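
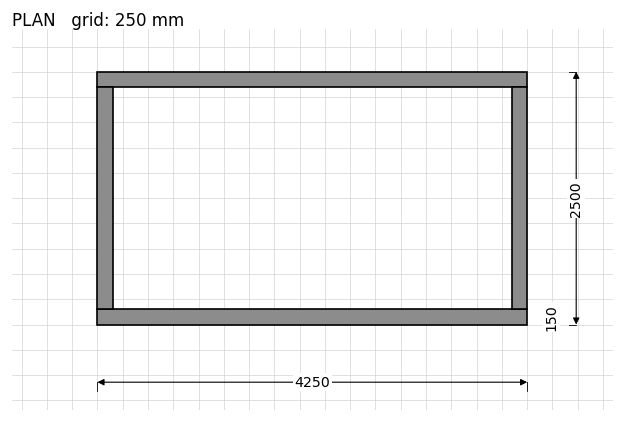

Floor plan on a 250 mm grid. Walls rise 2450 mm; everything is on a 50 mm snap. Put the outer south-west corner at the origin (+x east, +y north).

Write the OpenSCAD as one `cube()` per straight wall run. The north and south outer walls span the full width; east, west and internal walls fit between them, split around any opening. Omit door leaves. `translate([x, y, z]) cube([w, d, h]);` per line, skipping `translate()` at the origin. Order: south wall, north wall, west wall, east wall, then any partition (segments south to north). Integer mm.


cube([4250, 150, 2450]);
translate([0, 2350, 0]) cube([4250, 150, 2450]);
translate([0, 150, 0]) cube([150, 2200, 2450]);
translate([4100, 150, 0]) cube([150, 2200, 2450]);


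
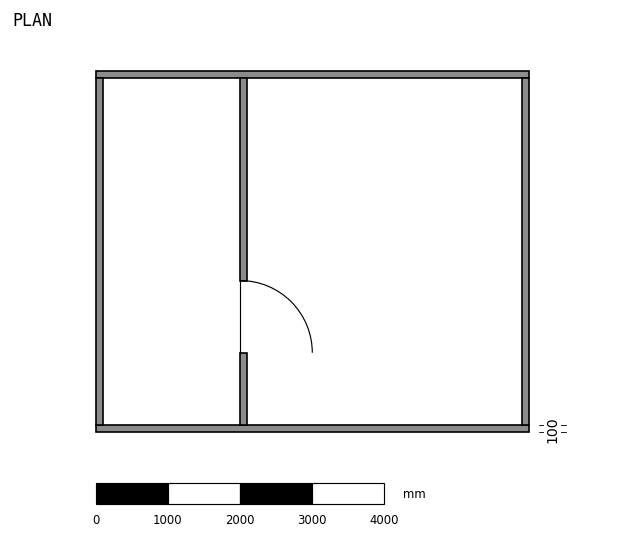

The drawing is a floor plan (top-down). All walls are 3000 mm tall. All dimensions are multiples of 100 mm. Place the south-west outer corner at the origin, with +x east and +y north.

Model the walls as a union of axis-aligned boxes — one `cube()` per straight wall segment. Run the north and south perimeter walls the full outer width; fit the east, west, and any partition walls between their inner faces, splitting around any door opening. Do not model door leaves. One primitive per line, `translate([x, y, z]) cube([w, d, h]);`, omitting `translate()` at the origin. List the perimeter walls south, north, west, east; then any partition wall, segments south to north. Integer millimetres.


cube([6000, 100, 3000]);
translate([0, 4900, 0]) cube([6000, 100, 3000]);
translate([0, 100, 0]) cube([100, 4800, 3000]);
translate([5900, 100, 0]) cube([100, 4800, 3000]);
translate([2000, 100, 0]) cube([100, 1000, 3000]);
translate([2000, 2100, 0]) cube([100, 2800, 3000]);


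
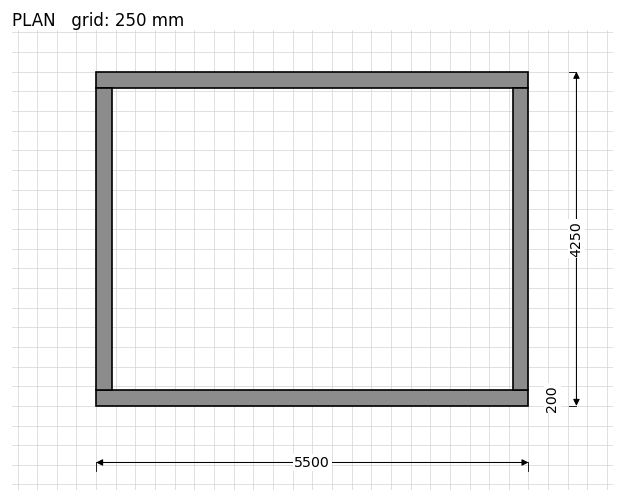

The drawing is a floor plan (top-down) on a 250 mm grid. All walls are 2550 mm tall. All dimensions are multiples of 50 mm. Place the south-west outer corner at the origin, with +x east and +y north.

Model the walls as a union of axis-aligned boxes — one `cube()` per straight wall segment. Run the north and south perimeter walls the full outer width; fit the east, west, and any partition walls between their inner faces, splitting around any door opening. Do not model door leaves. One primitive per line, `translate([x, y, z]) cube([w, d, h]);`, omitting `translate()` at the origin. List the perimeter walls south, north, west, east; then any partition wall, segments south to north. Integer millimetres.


cube([5500, 200, 2550]);
translate([0, 4050, 0]) cube([5500, 200, 2550]);
translate([0, 200, 0]) cube([200, 3850, 2550]);
translate([5300, 200, 0]) cube([200, 3850, 2550]);


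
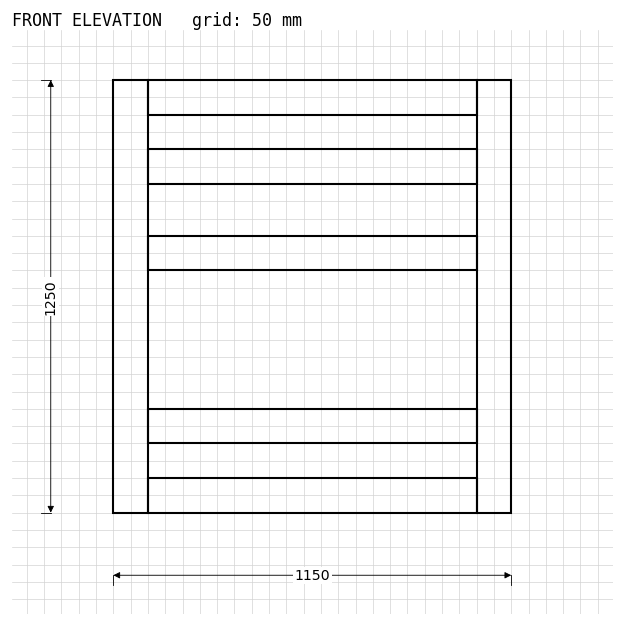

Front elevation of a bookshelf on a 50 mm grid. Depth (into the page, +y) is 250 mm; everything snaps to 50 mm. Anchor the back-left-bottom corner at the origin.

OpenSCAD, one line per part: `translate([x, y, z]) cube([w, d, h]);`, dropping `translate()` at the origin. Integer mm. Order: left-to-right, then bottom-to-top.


cube([100, 250, 1250]);
translate([100, 0, 0]) cube([950, 250, 100]);
translate([100, 0, 200]) cube([950, 250, 100]);
translate([100, 0, 700]) cube([950, 250, 100]);
translate([100, 0, 950]) cube([950, 250, 100]);
translate([100, 0, 1150]) cube([950, 250, 100]);
translate([1050, 0, 0]) cube([100, 250, 1250]);


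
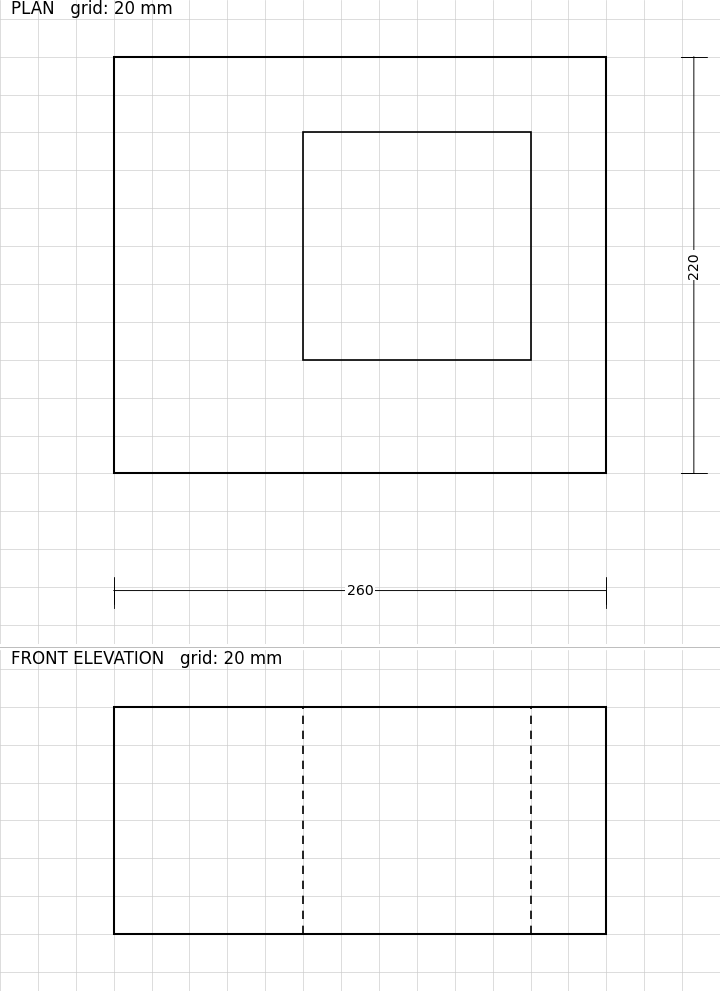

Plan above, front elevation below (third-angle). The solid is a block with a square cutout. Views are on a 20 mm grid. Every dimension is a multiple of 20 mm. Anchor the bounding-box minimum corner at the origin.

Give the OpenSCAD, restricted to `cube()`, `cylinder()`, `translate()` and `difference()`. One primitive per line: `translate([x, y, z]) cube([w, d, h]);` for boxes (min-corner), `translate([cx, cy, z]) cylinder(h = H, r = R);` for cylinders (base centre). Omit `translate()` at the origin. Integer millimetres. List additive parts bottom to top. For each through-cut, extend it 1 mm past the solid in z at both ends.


difference() {
  cube([260, 220, 120]);
  translate([100, 60, -1]) cube([120, 120, 122]);
}


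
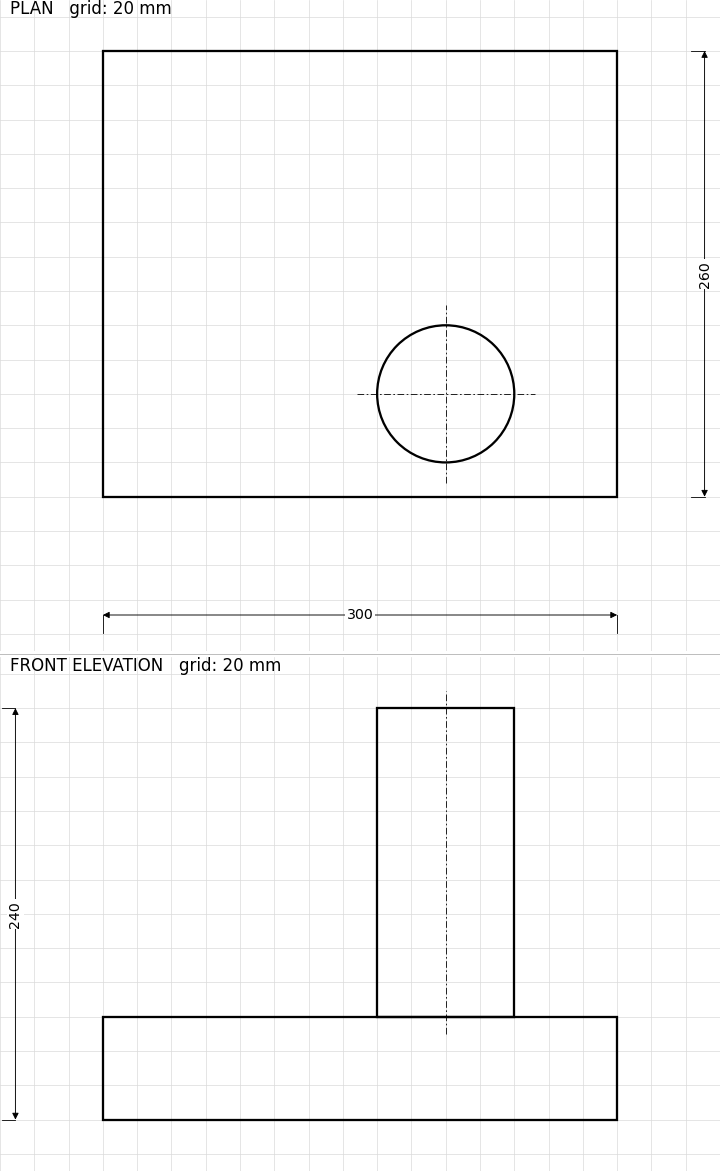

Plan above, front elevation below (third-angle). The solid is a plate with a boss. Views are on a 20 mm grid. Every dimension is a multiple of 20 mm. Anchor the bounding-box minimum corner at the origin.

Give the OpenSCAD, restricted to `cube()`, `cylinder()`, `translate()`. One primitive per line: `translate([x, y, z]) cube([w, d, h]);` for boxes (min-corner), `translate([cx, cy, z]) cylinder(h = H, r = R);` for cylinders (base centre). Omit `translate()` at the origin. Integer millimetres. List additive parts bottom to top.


cube([300, 260, 60]);
translate([200, 60, 60]) cylinder(h = 180, r = 40);


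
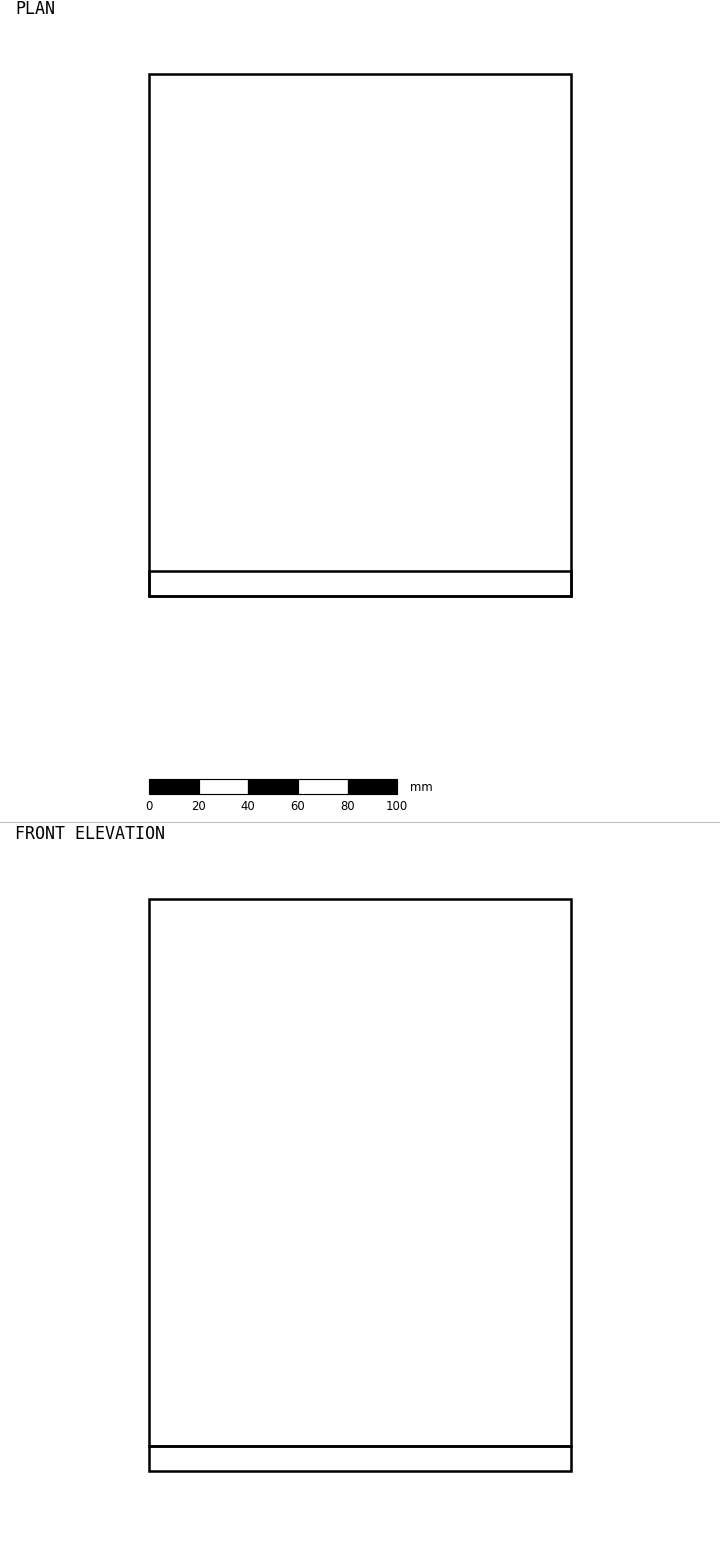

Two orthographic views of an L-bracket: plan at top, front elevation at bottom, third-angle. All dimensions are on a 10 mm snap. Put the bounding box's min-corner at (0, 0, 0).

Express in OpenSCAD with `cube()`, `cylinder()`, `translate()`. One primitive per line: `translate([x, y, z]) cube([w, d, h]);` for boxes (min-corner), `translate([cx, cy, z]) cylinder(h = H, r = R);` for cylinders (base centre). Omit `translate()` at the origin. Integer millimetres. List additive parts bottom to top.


cube([170, 210, 10]);
translate([0, 0, 10]) cube([170, 10, 220]);


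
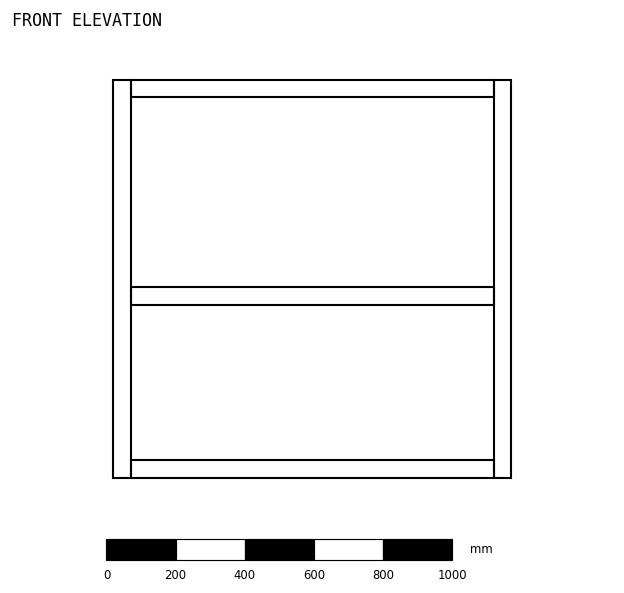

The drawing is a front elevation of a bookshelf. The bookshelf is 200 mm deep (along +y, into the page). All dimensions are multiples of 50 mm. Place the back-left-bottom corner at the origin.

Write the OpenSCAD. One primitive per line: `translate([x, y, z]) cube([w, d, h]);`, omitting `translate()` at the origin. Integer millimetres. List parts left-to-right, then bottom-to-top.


cube([50, 200, 1150]);
translate([50, 0, 0]) cube([1050, 200, 50]);
translate([50, 0, 500]) cube([1050, 200, 50]);
translate([50, 0, 1100]) cube([1050, 200, 50]);
translate([1100, 0, 0]) cube([50, 200, 1150]);


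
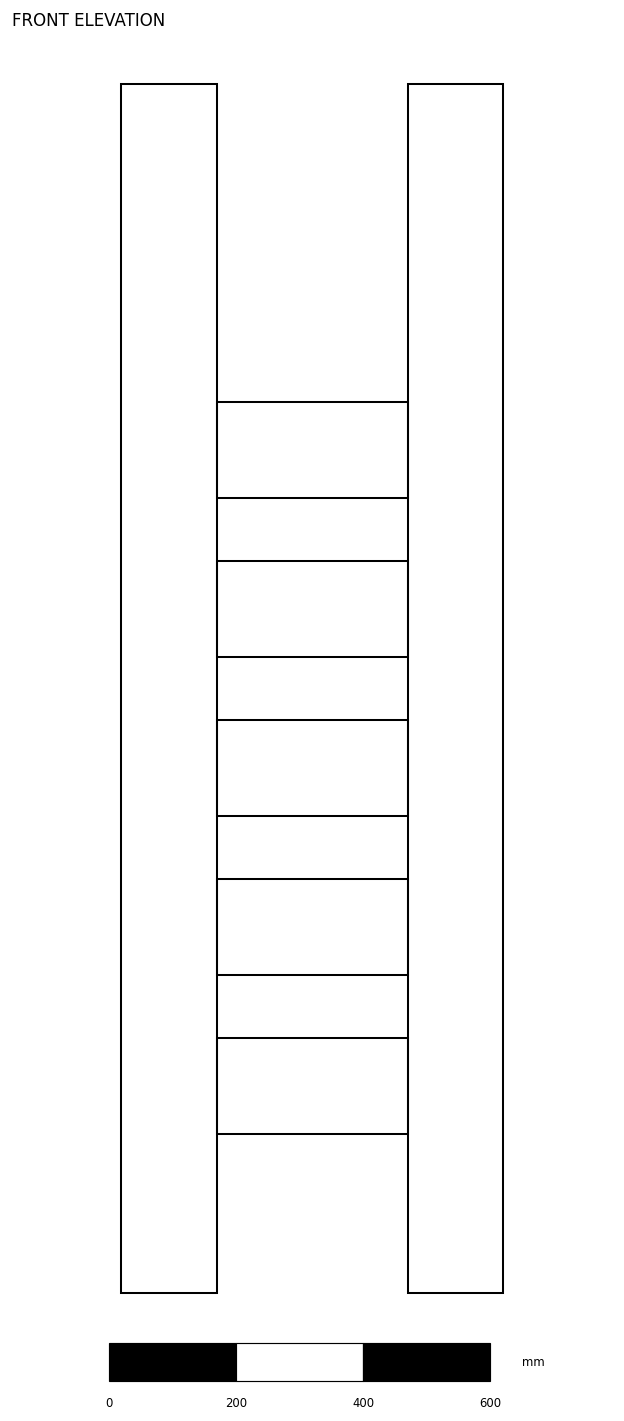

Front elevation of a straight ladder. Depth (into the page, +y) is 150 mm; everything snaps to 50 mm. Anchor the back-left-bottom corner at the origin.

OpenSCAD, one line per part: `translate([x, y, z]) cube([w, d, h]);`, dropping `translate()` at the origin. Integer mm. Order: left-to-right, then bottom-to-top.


cube([150, 150, 1900]);
translate([150, 0, 250]) cube([300, 150, 150]);
translate([150, 0, 500]) cube([300, 150, 150]);
translate([150, 0, 750]) cube([300, 150, 150]);
translate([150, 0, 1000]) cube([300, 150, 150]);
translate([150, 0, 1250]) cube([300, 150, 150]);
translate([450, 0, 0]) cube([150, 150, 1900]);


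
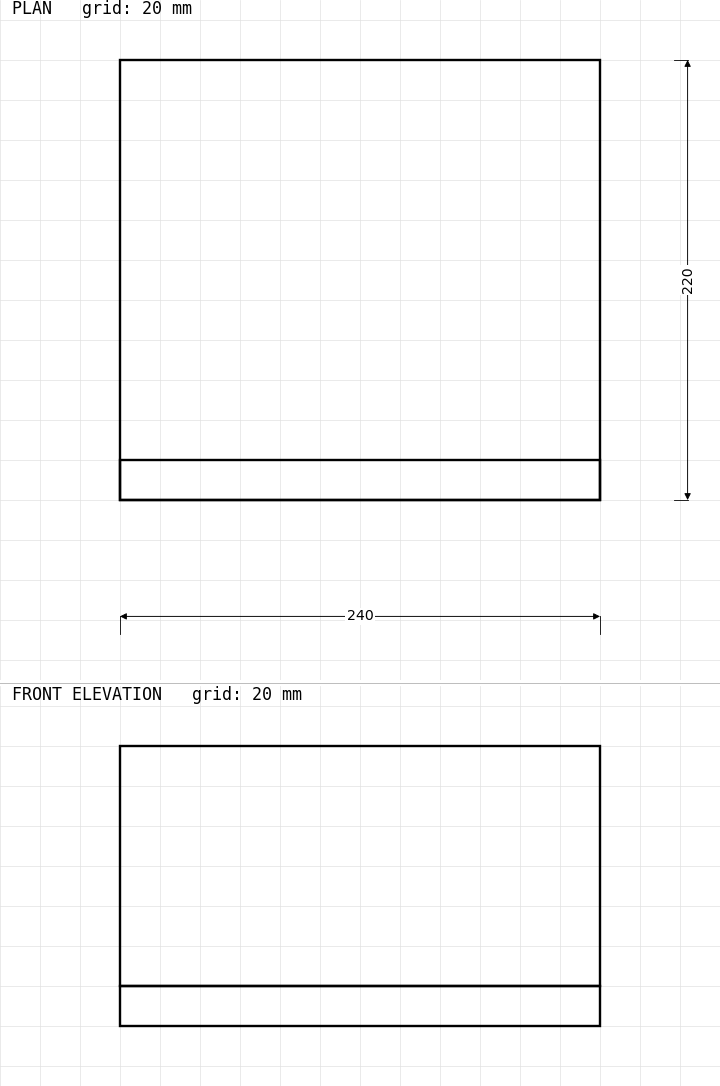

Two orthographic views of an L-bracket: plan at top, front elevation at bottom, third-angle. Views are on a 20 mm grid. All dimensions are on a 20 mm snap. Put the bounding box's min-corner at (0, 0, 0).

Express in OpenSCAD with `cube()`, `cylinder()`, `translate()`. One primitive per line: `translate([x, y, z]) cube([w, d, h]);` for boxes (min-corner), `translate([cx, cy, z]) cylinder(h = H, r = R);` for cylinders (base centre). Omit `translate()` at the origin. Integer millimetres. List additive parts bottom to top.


cube([240, 220, 20]);
translate([0, 0, 20]) cube([240, 20, 120]);


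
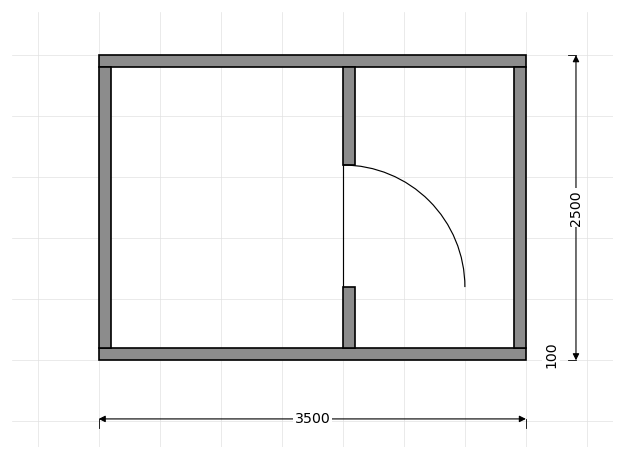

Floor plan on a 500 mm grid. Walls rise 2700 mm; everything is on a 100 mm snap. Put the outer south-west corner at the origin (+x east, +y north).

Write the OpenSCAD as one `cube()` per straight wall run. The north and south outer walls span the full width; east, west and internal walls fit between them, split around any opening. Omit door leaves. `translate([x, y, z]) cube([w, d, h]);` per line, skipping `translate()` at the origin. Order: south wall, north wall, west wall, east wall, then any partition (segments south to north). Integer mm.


cube([3500, 100, 2700]);
translate([0, 2400, 0]) cube([3500, 100, 2700]);
translate([0, 100, 0]) cube([100, 2300, 2700]);
translate([3400, 100, 0]) cube([100, 2300, 2700]);
translate([2000, 100, 0]) cube([100, 500, 2700]);
translate([2000, 1600, 0]) cube([100, 800, 2700]);


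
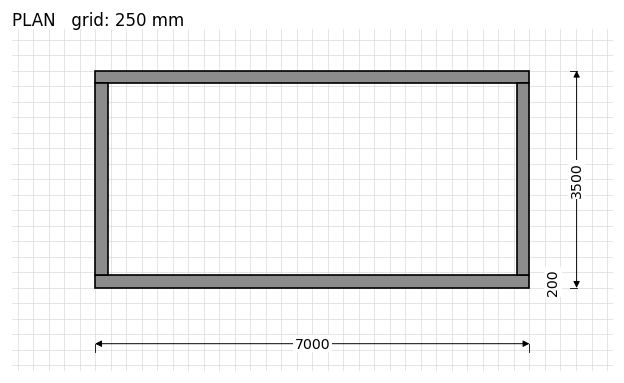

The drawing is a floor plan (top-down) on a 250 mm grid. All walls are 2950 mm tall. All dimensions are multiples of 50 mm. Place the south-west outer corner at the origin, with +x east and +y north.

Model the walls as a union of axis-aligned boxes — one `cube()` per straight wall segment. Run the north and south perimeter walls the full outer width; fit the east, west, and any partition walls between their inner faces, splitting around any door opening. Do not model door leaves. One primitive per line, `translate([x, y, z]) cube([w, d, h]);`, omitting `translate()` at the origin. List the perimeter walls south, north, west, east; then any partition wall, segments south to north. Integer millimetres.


cube([7000, 200, 2950]);
translate([0, 3300, 0]) cube([7000, 200, 2950]);
translate([0, 200, 0]) cube([200, 3100, 2950]);
translate([6800, 200, 0]) cube([200, 3100, 2950]);


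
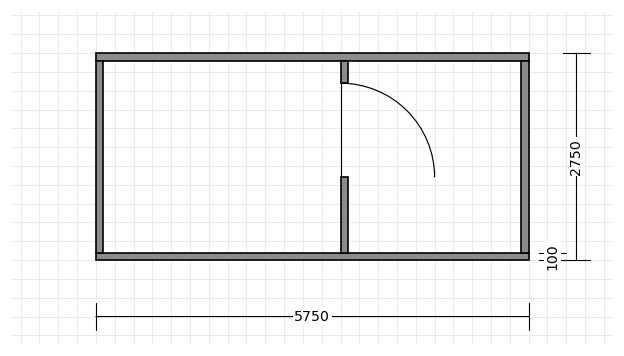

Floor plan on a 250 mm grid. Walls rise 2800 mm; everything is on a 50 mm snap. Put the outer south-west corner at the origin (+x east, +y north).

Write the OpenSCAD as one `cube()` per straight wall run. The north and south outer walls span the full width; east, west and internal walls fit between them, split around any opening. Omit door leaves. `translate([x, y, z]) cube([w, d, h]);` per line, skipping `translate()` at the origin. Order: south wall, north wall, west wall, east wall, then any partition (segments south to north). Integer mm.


cube([5750, 100, 2800]);
translate([0, 2650, 0]) cube([5750, 100, 2800]);
translate([0, 100, 0]) cube([100, 2550, 2800]);
translate([5650, 100, 0]) cube([100, 2550, 2800]);
translate([3250, 100, 0]) cube([100, 1000, 2800]);
translate([3250, 2350, 0]) cube([100, 300, 2800]);


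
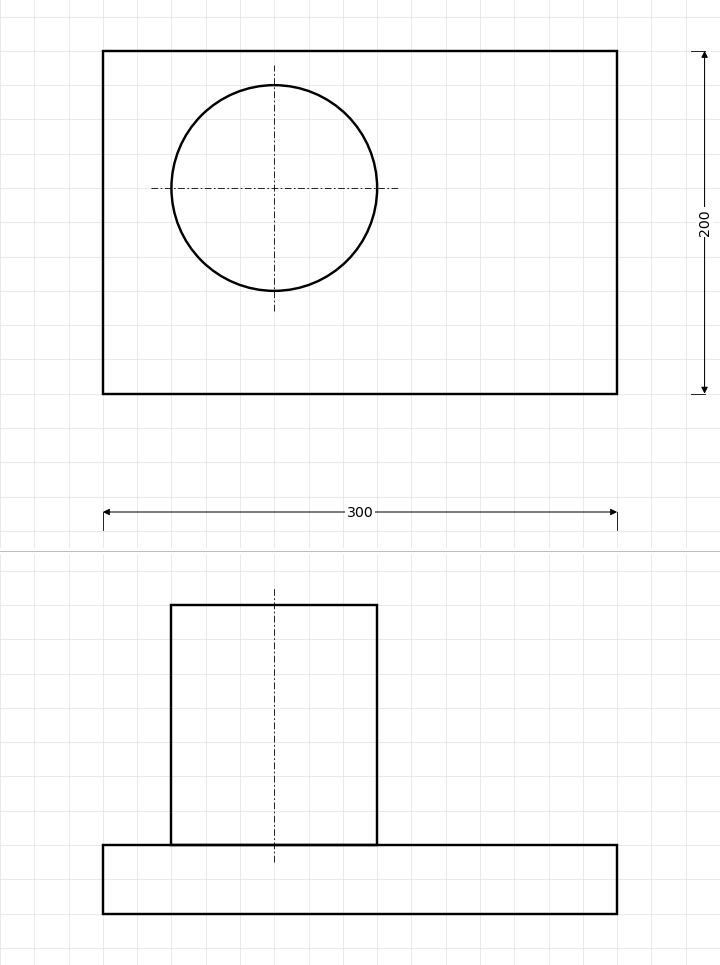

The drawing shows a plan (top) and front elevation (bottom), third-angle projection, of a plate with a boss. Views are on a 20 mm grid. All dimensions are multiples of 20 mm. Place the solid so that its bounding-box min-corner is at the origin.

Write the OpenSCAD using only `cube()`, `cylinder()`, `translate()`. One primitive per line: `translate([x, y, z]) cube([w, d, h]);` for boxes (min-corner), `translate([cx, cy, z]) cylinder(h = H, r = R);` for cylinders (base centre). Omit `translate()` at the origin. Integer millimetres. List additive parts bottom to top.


cube([300, 200, 40]);
translate([100, 120, 40]) cylinder(h = 140, r = 60);


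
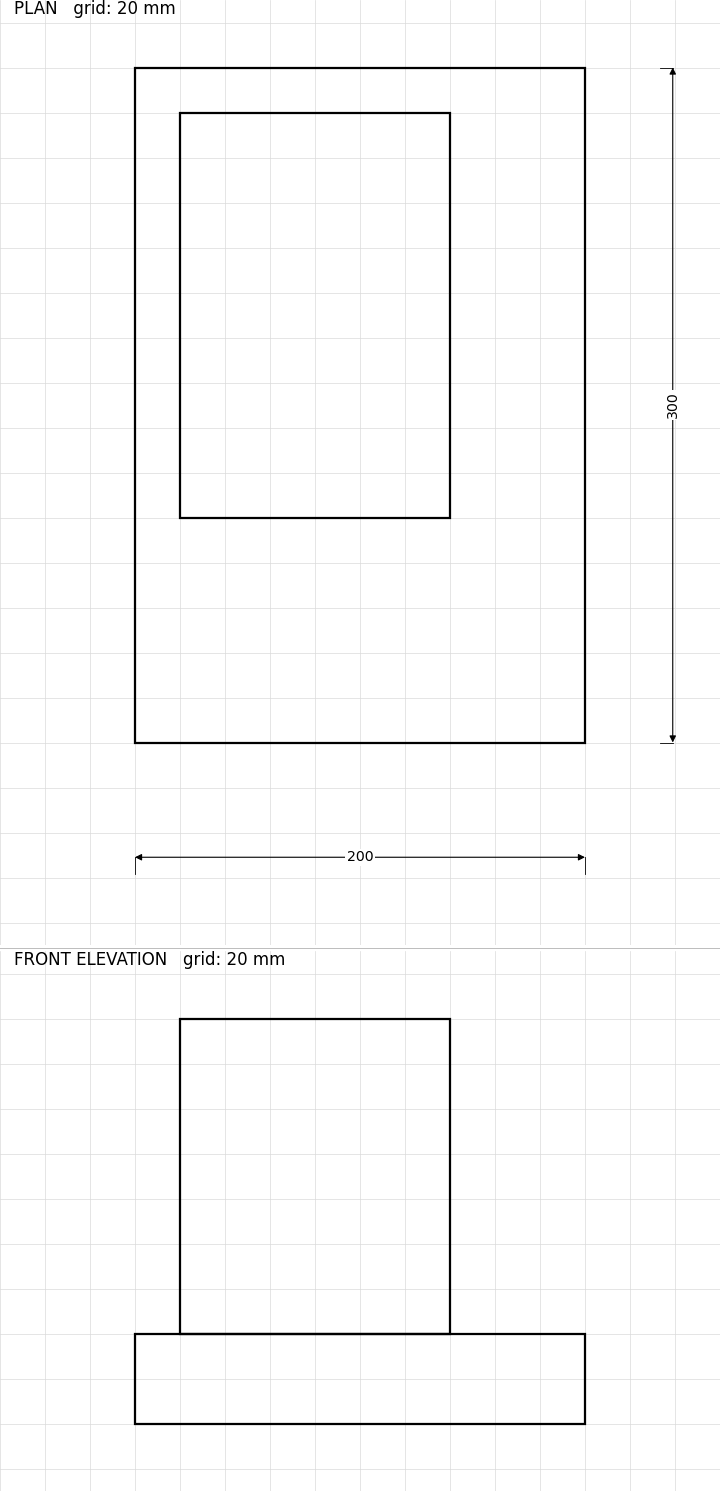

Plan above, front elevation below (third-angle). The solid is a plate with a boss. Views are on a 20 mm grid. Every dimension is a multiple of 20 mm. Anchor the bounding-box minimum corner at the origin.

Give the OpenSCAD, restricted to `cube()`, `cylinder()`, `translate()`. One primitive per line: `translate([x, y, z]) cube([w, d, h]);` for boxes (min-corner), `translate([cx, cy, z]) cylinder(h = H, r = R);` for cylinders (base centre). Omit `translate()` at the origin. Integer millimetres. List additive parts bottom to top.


cube([200, 300, 40]);
translate([20, 100, 40]) cube([120, 180, 140]);


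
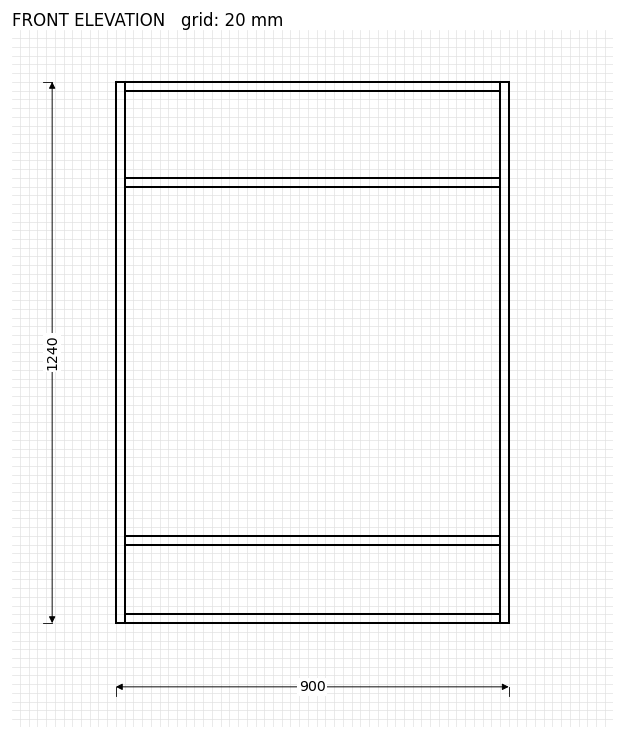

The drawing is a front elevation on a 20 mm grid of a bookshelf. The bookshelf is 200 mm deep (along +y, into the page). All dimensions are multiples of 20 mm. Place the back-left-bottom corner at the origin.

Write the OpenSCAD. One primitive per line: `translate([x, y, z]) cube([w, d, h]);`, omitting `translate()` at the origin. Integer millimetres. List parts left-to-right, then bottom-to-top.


cube([20, 200, 1240]);
translate([20, 0, 0]) cube([860, 200, 20]);
translate([20, 0, 180]) cube([860, 200, 20]);
translate([20, 0, 1000]) cube([860, 200, 20]);
translate([20, 0, 1220]) cube([860, 200, 20]);
translate([880, 0, 0]) cube([20, 200, 1240]);


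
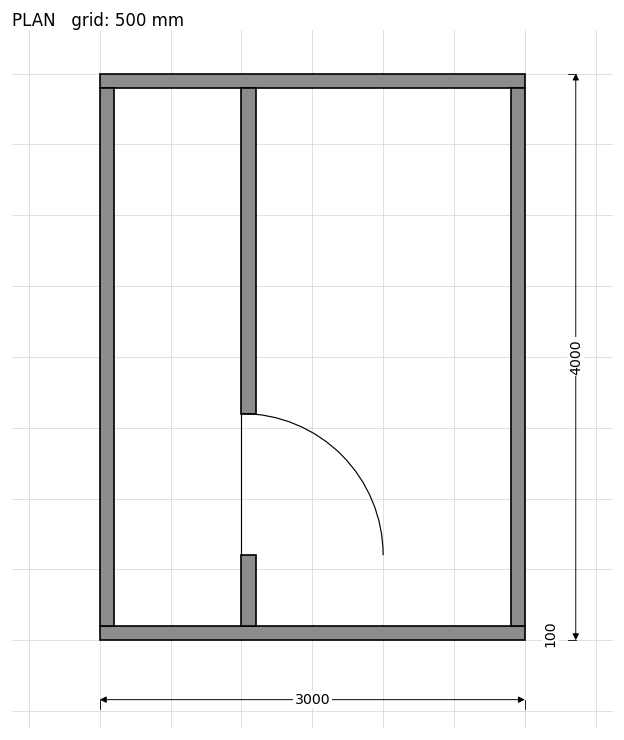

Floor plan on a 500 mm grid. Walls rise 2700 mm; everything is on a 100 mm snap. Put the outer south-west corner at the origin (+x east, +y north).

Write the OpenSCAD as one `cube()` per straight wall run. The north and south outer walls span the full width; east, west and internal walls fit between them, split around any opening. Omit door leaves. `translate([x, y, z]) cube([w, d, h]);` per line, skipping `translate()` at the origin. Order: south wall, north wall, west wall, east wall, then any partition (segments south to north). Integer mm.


cube([3000, 100, 2700]);
translate([0, 3900, 0]) cube([3000, 100, 2700]);
translate([0, 100, 0]) cube([100, 3800, 2700]);
translate([2900, 100, 0]) cube([100, 3800, 2700]);
translate([1000, 100, 0]) cube([100, 500, 2700]);
translate([1000, 1600, 0]) cube([100, 2300, 2700]);


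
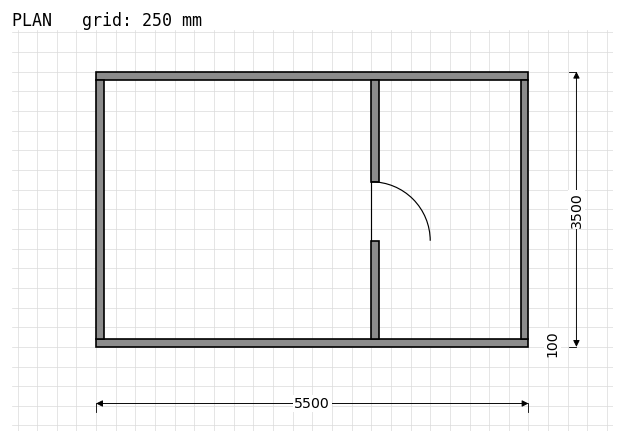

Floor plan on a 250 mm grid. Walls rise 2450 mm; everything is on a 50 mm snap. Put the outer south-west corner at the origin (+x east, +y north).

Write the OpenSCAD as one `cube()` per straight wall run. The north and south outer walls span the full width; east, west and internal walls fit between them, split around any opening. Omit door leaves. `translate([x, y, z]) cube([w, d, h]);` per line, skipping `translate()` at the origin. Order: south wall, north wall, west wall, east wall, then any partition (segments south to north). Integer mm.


cube([5500, 100, 2450]);
translate([0, 3400, 0]) cube([5500, 100, 2450]);
translate([0, 100, 0]) cube([100, 3300, 2450]);
translate([5400, 100, 0]) cube([100, 3300, 2450]);
translate([3500, 100, 0]) cube([100, 1250, 2450]);
translate([3500, 2100, 0]) cube([100, 1300, 2450]);


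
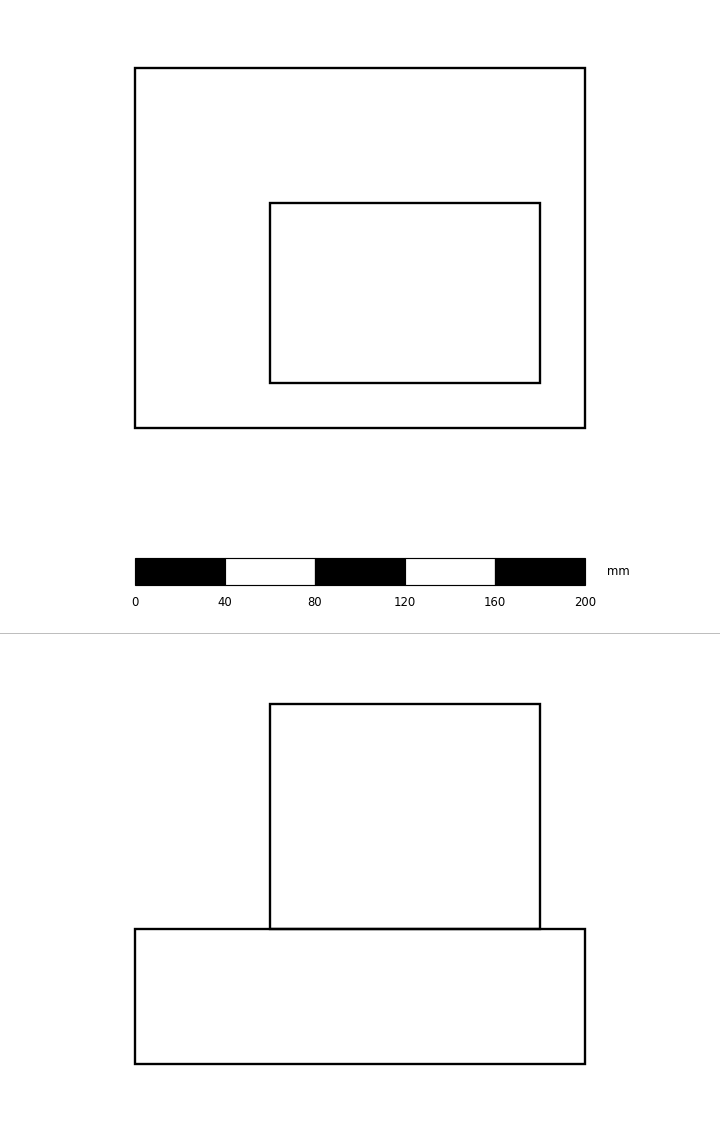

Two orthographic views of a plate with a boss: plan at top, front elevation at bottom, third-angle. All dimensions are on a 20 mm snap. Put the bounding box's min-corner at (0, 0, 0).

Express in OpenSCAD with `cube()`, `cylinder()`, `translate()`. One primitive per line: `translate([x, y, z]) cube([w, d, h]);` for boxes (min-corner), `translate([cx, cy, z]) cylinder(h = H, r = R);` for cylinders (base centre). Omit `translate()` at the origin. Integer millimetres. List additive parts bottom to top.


cube([200, 160, 60]);
translate([60, 20, 60]) cube([120, 80, 100]);


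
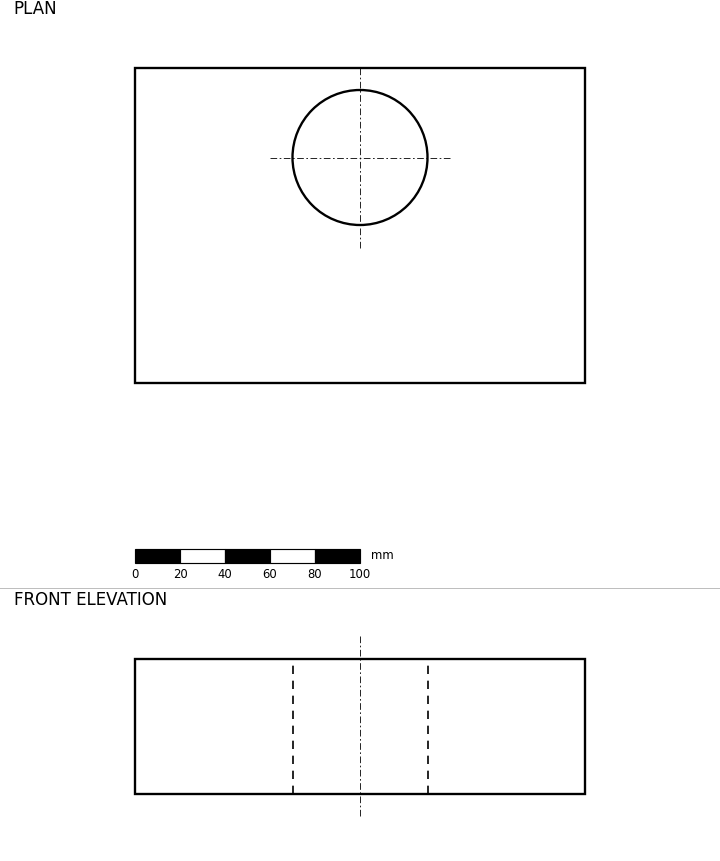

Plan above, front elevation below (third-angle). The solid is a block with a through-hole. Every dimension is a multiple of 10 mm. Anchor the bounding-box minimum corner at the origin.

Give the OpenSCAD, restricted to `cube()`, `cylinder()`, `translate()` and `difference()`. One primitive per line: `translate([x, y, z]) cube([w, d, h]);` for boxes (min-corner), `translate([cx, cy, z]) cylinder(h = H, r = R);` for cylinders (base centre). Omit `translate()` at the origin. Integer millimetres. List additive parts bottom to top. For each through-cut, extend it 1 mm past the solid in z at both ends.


difference() {
  cube([200, 140, 60]);
  translate([100, 100, -1]) cylinder(h = 62, r = 30);
}


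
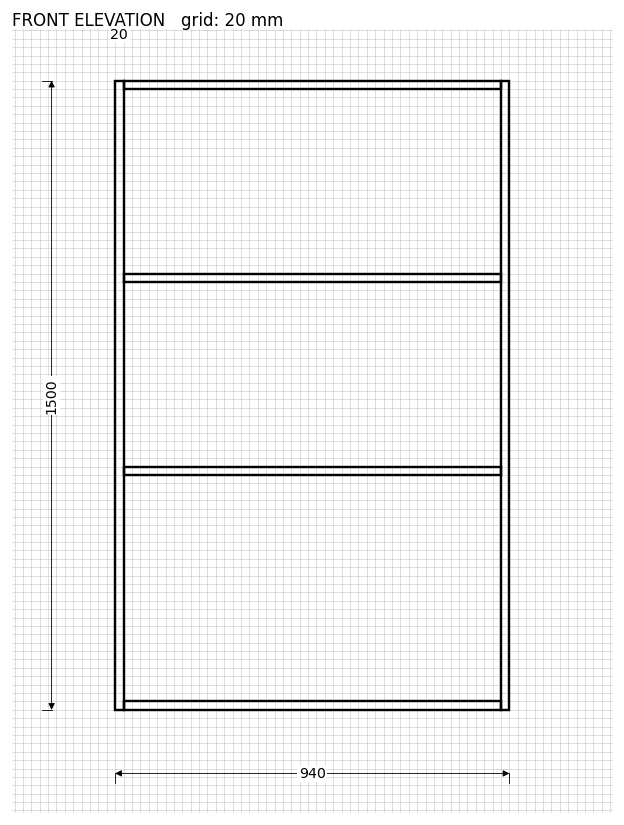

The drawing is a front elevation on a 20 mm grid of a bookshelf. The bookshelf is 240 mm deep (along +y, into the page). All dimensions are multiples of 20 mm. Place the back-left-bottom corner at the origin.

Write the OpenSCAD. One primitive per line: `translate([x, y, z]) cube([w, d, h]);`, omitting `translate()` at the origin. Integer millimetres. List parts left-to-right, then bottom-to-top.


cube([20, 240, 1500]);
translate([20, 0, 0]) cube([900, 240, 20]);
translate([20, 0, 560]) cube([900, 240, 20]);
translate([20, 0, 1020]) cube([900, 240, 20]);
translate([20, 0, 1480]) cube([900, 240, 20]);
translate([920, 0, 0]) cube([20, 240, 1500]);


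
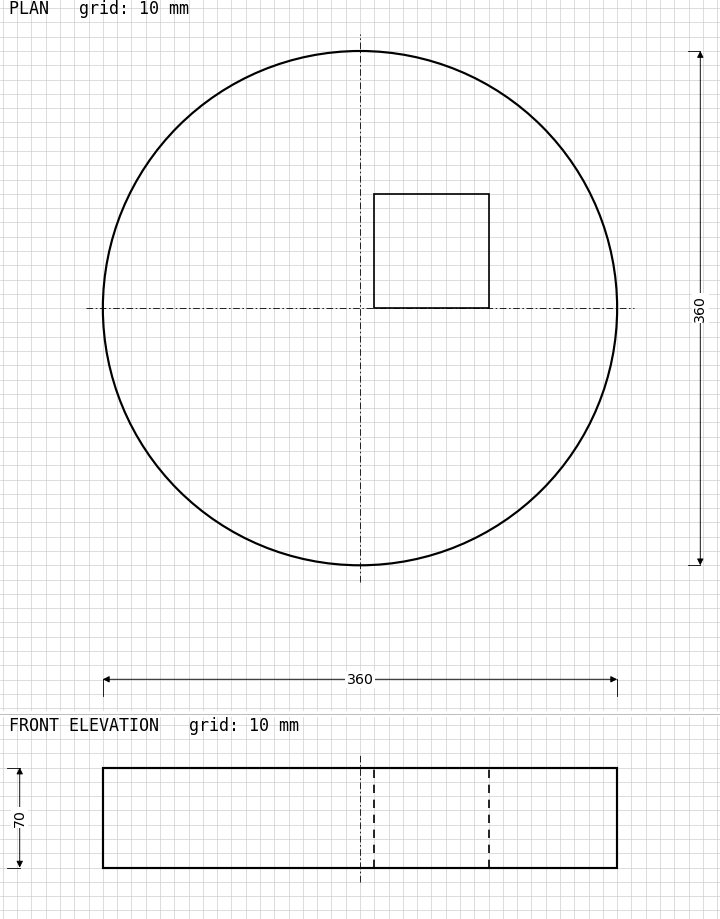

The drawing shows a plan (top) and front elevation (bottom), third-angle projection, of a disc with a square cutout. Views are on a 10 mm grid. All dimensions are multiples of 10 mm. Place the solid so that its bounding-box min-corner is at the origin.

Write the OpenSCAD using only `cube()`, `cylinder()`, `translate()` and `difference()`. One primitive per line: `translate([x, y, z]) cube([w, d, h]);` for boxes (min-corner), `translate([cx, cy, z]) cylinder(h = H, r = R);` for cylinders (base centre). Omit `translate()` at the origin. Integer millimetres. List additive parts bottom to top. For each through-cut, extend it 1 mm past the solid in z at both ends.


difference() {
  translate([180, 180, 0]) cylinder(h = 70, r = 180);
  translate([190, 180, -1]) cube([80, 80, 72]);
}


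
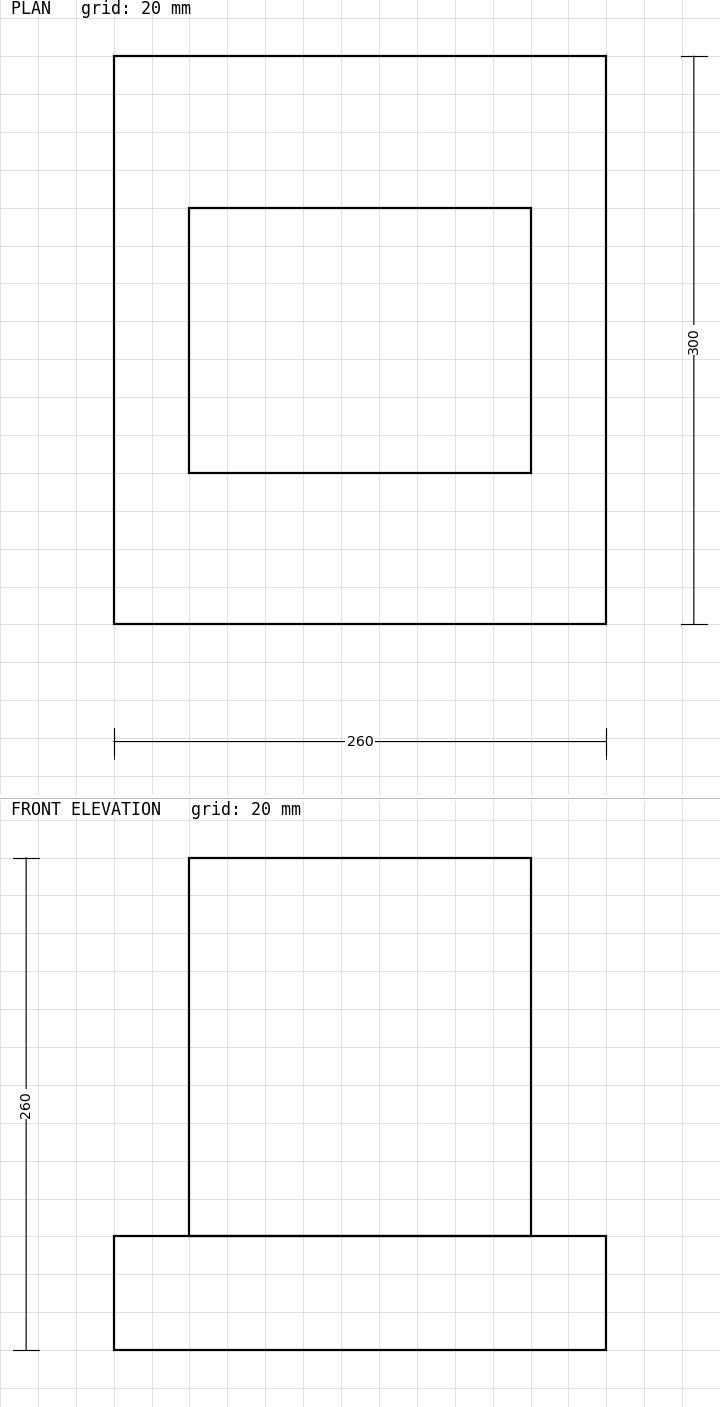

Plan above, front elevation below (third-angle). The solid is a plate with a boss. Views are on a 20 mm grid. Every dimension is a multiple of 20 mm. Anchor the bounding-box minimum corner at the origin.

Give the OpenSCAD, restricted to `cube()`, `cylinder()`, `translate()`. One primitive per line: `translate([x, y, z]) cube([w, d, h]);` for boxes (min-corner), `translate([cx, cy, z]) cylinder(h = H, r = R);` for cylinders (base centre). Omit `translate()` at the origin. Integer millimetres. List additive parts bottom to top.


cube([260, 300, 60]);
translate([40, 80, 60]) cube([180, 140, 200]);


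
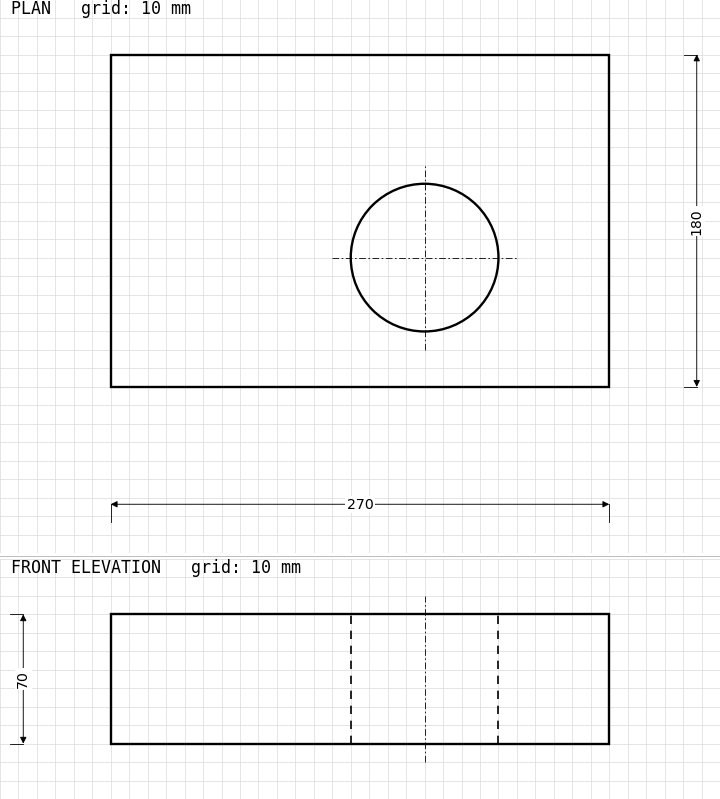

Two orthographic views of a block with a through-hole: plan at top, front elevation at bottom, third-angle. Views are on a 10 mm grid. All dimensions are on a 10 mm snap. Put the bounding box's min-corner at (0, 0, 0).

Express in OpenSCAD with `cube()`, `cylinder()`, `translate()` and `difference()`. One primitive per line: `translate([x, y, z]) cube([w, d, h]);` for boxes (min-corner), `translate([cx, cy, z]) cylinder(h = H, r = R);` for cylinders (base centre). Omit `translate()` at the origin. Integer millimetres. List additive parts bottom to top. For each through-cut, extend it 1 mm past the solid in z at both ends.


difference() {
  cube([270, 180, 70]);
  translate([170, 70, -1]) cylinder(h = 72, r = 40);
}


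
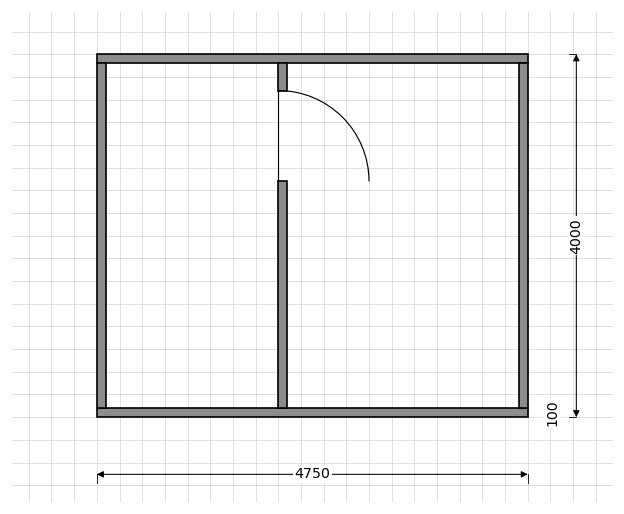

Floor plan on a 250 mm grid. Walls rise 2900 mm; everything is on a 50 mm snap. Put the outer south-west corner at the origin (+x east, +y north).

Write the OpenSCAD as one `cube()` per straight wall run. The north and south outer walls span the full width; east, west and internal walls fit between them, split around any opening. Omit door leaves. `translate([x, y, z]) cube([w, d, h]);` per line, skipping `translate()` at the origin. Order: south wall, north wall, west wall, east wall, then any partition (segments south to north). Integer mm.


cube([4750, 100, 2900]);
translate([0, 3900, 0]) cube([4750, 100, 2900]);
translate([0, 100, 0]) cube([100, 3800, 2900]);
translate([4650, 100, 0]) cube([100, 3800, 2900]);
translate([2000, 100, 0]) cube([100, 2500, 2900]);
translate([2000, 3600, 0]) cube([100, 300, 2900]);


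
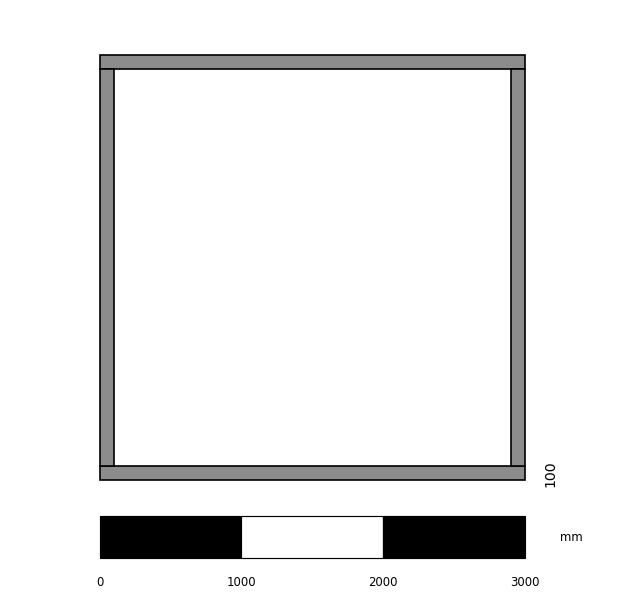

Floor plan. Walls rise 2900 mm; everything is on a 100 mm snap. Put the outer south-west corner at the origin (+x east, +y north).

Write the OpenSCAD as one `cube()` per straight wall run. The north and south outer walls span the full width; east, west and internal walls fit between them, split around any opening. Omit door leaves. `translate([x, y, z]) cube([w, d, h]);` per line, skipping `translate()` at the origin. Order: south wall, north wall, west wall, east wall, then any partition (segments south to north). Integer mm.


cube([3000, 100, 2900]);
translate([0, 2900, 0]) cube([3000, 100, 2900]);
translate([0, 100, 0]) cube([100, 2800, 2900]);
translate([2900, 100, 0]) cube([100, 2800, 2900]);


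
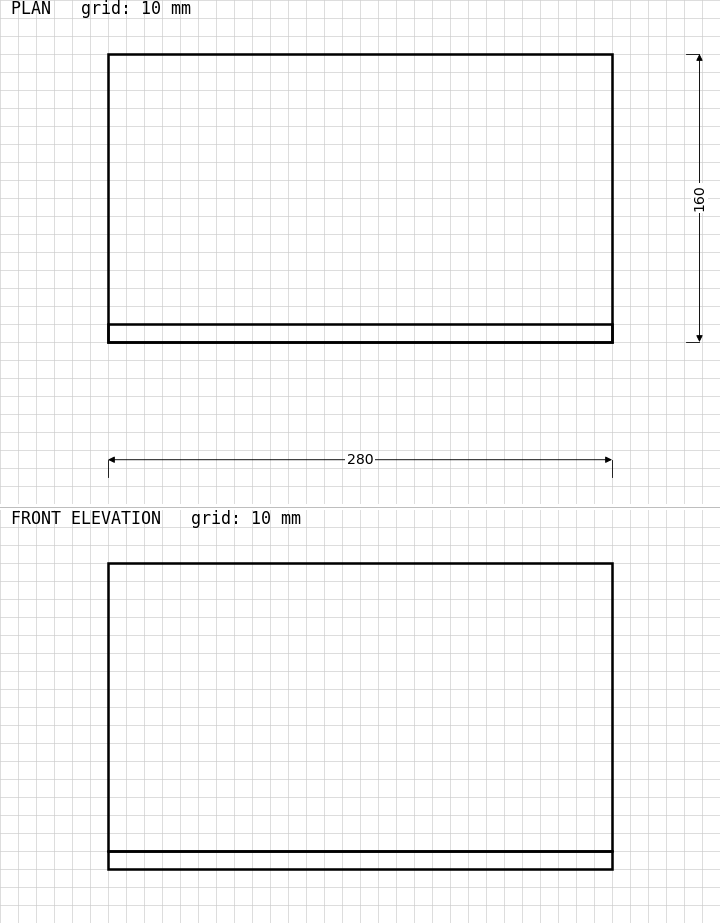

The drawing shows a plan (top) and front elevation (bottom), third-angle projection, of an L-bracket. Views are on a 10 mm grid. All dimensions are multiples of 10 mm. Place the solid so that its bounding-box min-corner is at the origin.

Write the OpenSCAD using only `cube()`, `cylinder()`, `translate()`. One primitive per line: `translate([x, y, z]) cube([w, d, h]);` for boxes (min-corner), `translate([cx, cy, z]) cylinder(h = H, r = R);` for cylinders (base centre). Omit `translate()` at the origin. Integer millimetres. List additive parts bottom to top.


cube([280, 160, 10]);
translate([0, 0, 10]) cube([280, 10, 160]);


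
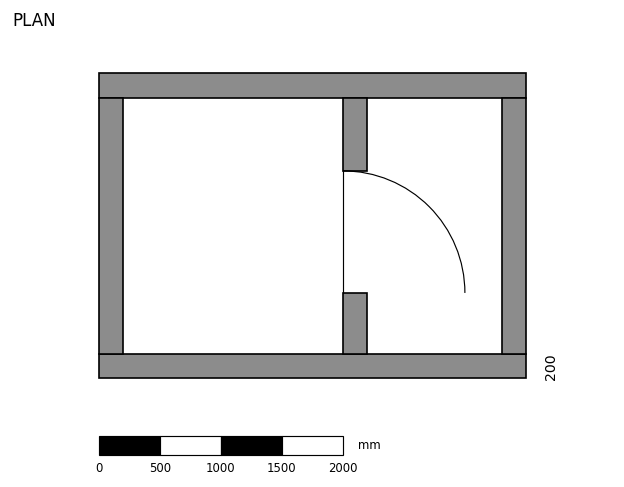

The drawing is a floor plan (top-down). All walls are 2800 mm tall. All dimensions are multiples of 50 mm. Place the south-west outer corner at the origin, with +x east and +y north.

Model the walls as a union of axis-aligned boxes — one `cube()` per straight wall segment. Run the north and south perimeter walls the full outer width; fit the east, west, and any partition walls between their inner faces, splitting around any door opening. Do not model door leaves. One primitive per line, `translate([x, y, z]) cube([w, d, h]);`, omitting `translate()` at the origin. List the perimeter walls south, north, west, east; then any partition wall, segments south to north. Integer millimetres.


cube([3500, 200, 2800]);
translate([0, 2300, 0]) cube([3500, 200, 2800]);
translate([0, 200, 0]) cube([200, 2100, 2800]);
translate([3300, 200, 0]) cube([200, 2100, 2800]);
translate([2000, 200, 0]) cube([200, 500, 2800]);
translate([2000, 1700, 0]) cube([200, 600, 2800]);


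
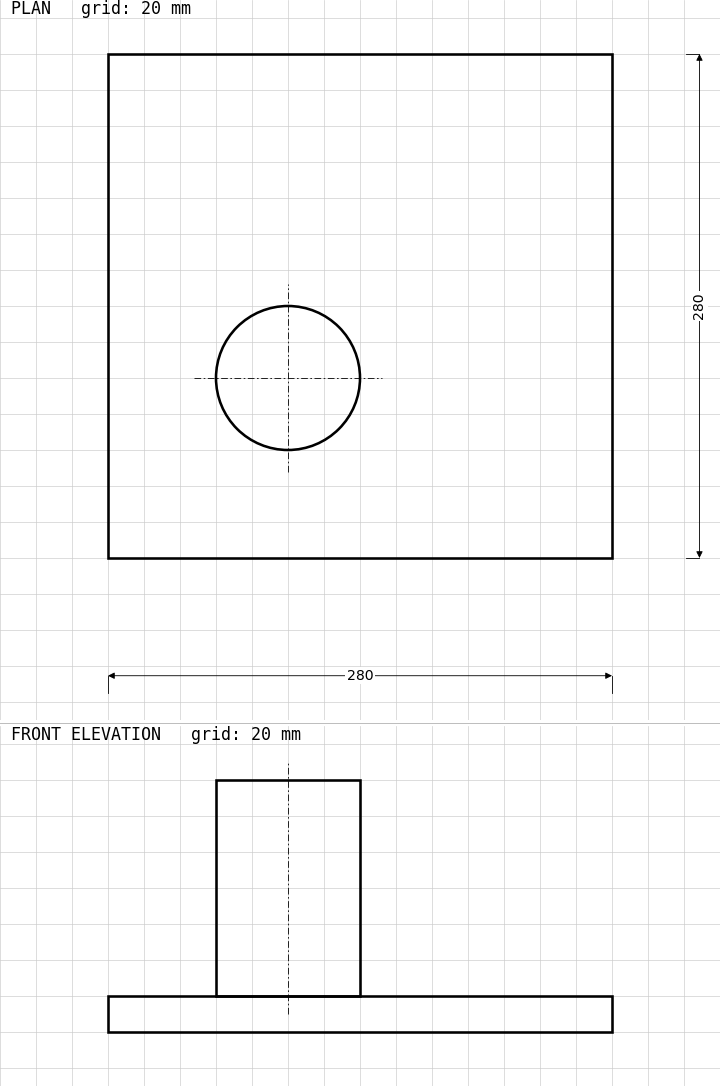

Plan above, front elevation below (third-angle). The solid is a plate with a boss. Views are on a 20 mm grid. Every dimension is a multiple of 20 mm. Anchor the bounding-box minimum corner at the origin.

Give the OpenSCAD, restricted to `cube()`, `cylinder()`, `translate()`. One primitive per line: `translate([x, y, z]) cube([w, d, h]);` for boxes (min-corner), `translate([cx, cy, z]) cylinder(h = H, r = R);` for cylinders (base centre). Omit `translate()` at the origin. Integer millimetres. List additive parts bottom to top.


cube([280, 280, 20]);
translate([100, 100, 20]) cylinder(h = 120, r = 40);


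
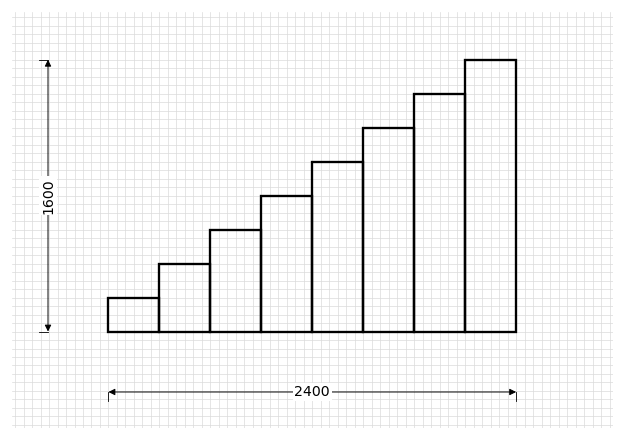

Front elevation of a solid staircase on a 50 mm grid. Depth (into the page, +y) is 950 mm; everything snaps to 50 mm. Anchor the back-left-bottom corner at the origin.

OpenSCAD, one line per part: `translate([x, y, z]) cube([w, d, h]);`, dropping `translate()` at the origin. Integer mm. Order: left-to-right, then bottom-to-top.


cube([300, 950, 200]);
translate([300, 0, 0]) cube([300, 950, 400]);
translate([600, 0, 0]) cube([300, 950, 600]);
translate([900, 0, 0]) cube([300, 950, 800]);
translate([1200, 0, 0]) cube([300, 950, 1000]);
translate([1500, 0, 0]) cube([300, 950, 1200]);
translate([1800, 0, 0]) cube([300, 950, 1400]);
translate([2100, 0, 0]) cube([300, 950, 1600]);


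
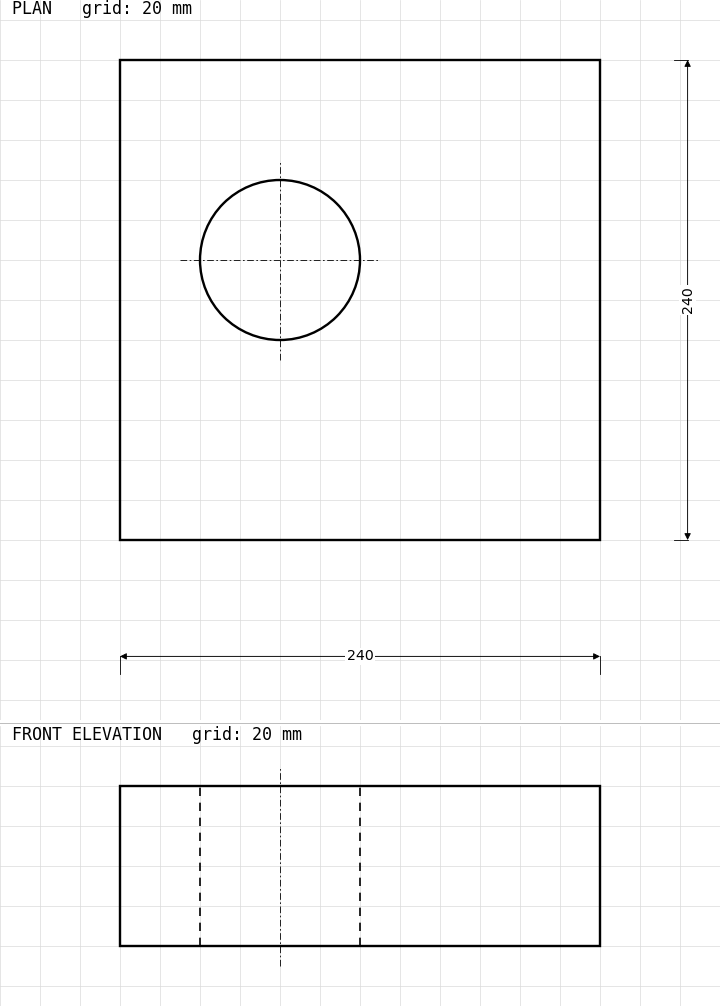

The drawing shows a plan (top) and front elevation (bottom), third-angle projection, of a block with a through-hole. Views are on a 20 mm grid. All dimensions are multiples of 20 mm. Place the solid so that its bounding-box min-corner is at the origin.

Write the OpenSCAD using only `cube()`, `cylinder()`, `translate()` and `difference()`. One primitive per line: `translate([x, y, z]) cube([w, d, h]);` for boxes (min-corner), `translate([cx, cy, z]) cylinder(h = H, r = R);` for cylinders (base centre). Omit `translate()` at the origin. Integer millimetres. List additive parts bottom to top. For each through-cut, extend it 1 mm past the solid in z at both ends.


difference() {
  cube([240, 240, 80]);
  translate([80, 140, -1]) cylinder(h = 82, r = 40);
}


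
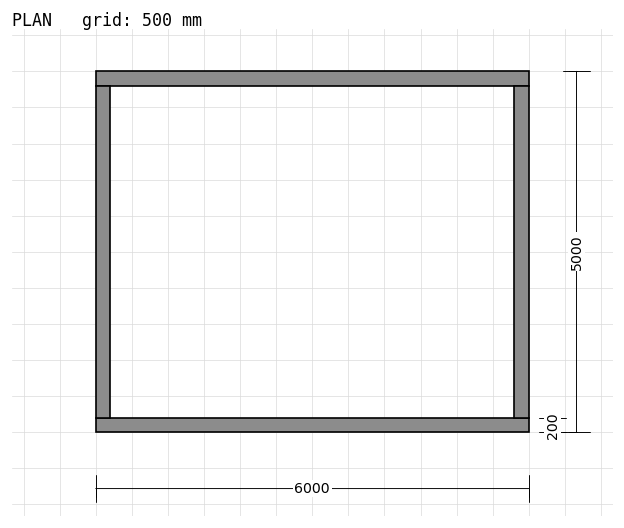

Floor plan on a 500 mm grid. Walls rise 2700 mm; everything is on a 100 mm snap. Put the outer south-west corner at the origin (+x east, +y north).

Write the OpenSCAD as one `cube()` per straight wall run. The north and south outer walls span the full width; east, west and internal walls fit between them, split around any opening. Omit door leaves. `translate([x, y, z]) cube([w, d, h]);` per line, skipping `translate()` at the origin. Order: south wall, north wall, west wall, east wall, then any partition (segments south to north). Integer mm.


cube([6000, 200, 2700]);
translate([0, 4800, 0]) cube([6000, 200, 2700]);
translate([0, 200, 0]) cube([200, 4600, 2700]);
translate([5800, 200, 0]) cube([200, 4600, 2700]);


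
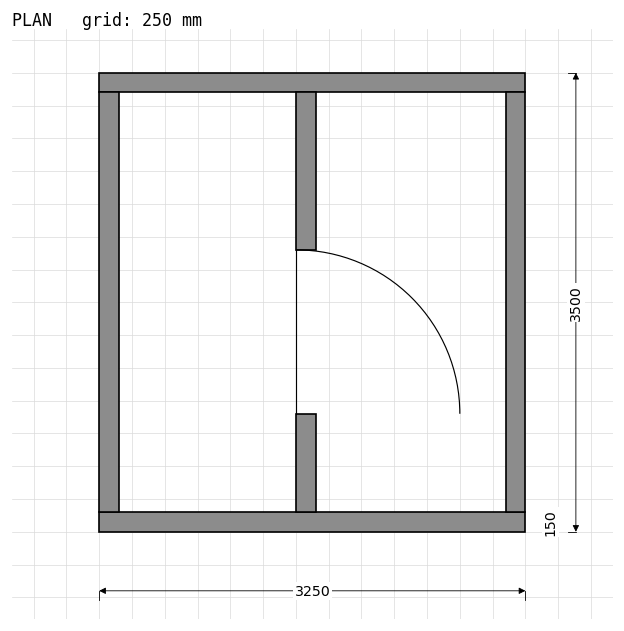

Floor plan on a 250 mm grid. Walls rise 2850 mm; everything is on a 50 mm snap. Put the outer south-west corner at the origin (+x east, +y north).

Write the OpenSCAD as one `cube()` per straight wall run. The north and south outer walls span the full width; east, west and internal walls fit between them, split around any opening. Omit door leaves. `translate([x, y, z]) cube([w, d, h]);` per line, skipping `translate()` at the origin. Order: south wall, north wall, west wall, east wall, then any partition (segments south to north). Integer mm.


cube([3250, 150, 2850]);
translate([0, 3350, 0]) cube([3250, 150, 2850]);
translate([0, 150, 0]) cube([150, 3200, 2850]);
translate([3100, 150, 0]) cube([150, 3200, 2850]);
translate([1500, 150, 0]) cube([150, 750, 2850]);
translate([1500, 2150, 0]) cube([150, 1200, 2850]);


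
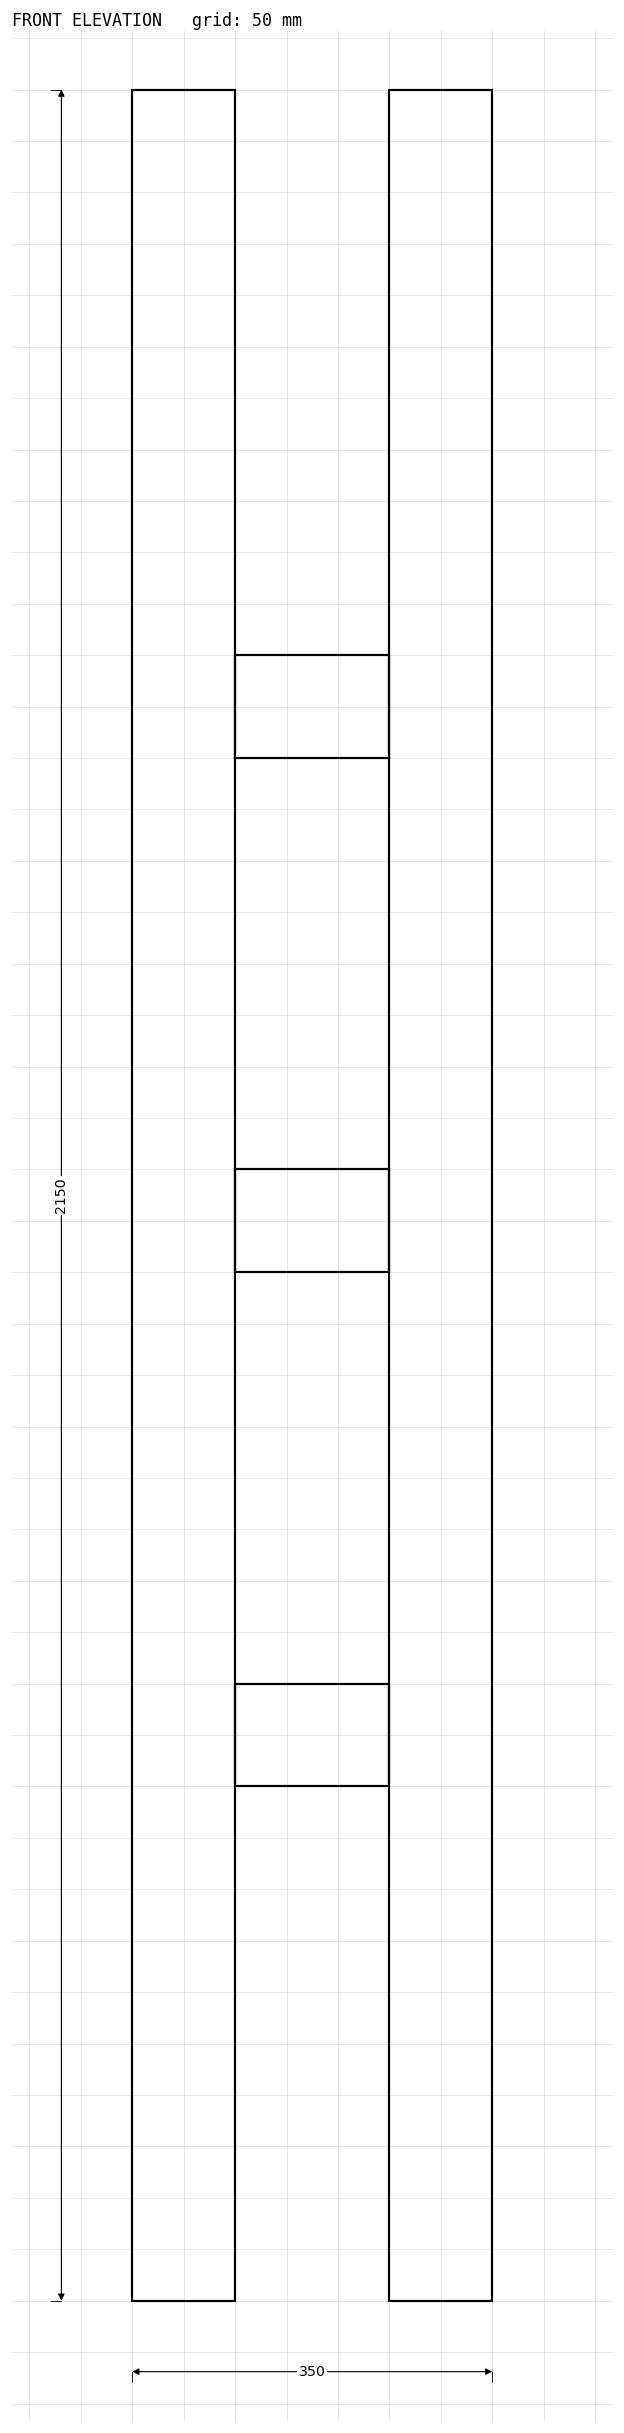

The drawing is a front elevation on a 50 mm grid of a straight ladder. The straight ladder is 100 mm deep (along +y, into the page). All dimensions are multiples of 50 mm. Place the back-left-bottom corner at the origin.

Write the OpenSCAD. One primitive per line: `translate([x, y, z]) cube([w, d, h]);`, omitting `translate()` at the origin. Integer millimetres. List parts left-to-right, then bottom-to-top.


cube([100, 100, 2150]);
translate([100, 0, 500]) cube([150, 100, 100]);
translate([100, 0, 1000]) cube([150, 100, 100]);
translate([100, 0, 1500]) cube([150, 100, 100]);
translate([250, 0, 0]) cube([100, 100, 2150]);


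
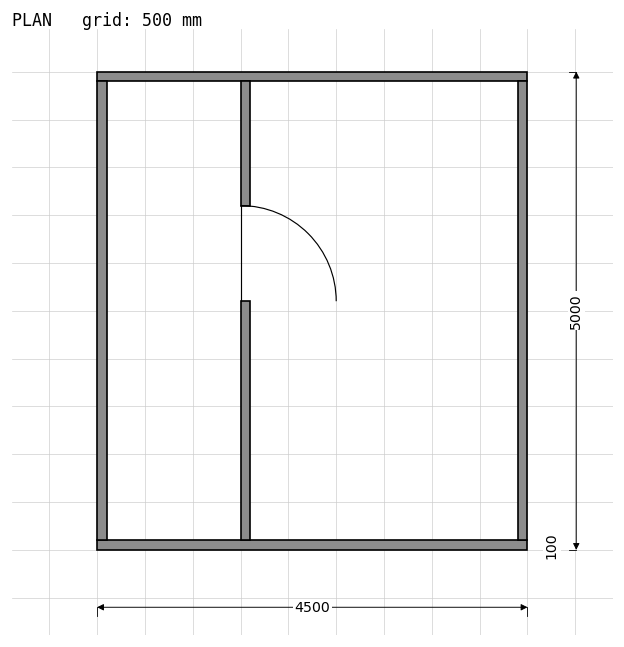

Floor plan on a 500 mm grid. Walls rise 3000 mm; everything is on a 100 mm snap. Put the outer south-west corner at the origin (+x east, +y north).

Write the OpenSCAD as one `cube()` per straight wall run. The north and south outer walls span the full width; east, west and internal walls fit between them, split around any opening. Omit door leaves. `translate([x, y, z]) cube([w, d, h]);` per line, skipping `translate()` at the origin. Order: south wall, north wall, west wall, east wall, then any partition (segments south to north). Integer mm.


cube([4500, 100, 3000]);
translate([0, 4900, 0]) cube([4500, 100, 3000]);
translate([0, 100, 0]) cube([100, 4800, 3000]);
translate([4400, 100, 0]) cube([100, 4800, 3000]);
translate([1500, 100, 0]) cube([100, 2500, 3000]);
translate([1500, 3600, 0]) cube([100, 1300, 3000]);


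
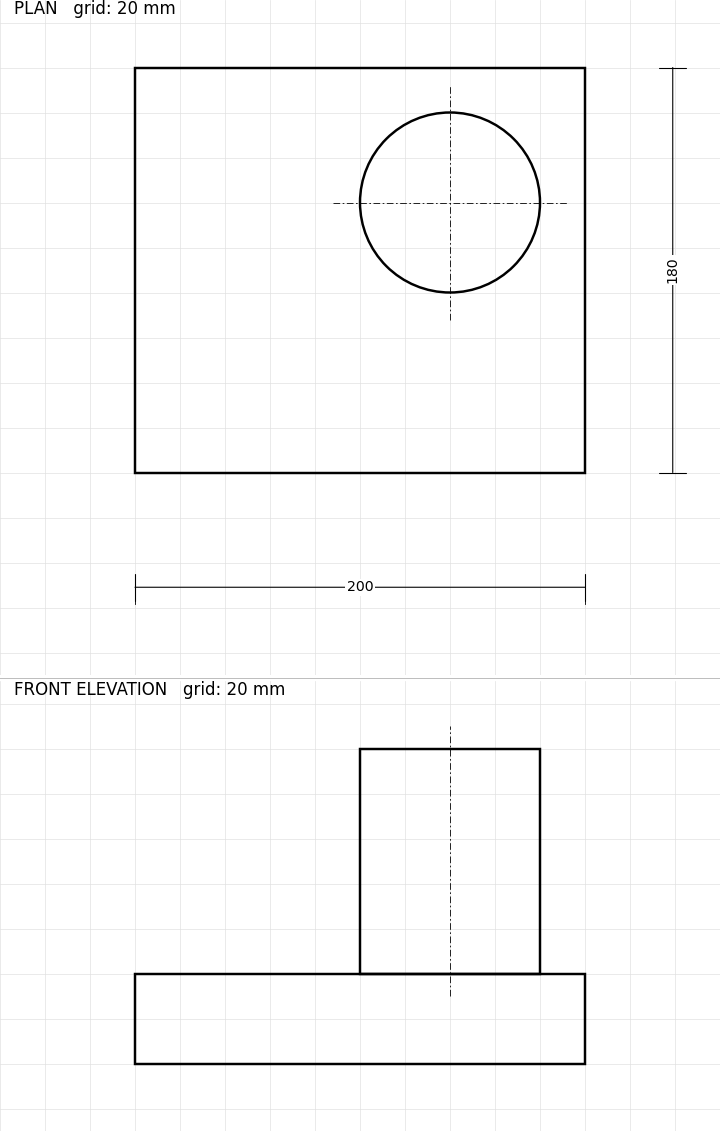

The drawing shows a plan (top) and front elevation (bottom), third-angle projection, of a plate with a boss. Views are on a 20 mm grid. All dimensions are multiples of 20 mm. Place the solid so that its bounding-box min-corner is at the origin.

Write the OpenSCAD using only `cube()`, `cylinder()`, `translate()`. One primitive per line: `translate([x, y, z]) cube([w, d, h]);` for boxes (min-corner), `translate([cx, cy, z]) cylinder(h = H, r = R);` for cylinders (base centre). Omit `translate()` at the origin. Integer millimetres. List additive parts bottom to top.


cube([200, 180, 40]);
translate([140, 120, 40]) cylinder(h = 100, r = 40);


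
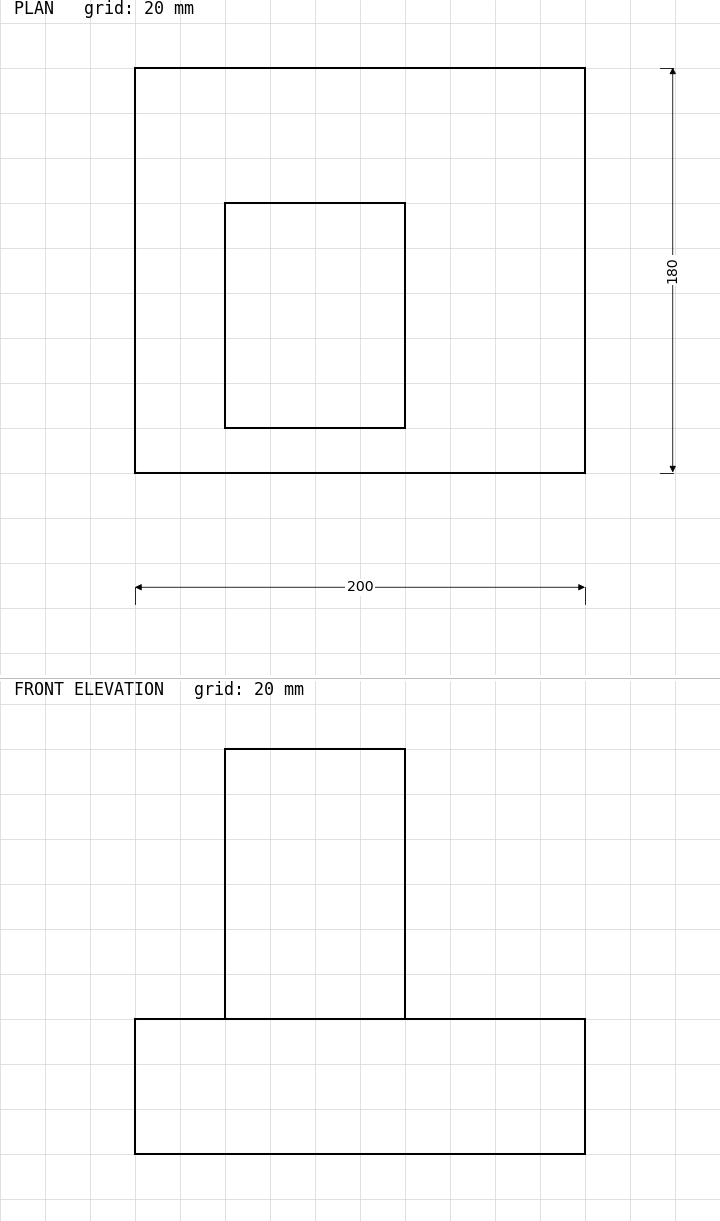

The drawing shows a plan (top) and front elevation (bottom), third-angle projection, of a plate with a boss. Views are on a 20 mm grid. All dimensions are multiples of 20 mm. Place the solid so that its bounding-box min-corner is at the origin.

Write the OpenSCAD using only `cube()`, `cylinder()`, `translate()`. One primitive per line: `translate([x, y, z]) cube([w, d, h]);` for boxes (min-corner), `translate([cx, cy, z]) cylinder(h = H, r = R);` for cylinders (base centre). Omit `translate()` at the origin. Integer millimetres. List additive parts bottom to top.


cube([200, 180, 60]);
translate([40, 20, 60]) cube([80, 100, 120]);
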